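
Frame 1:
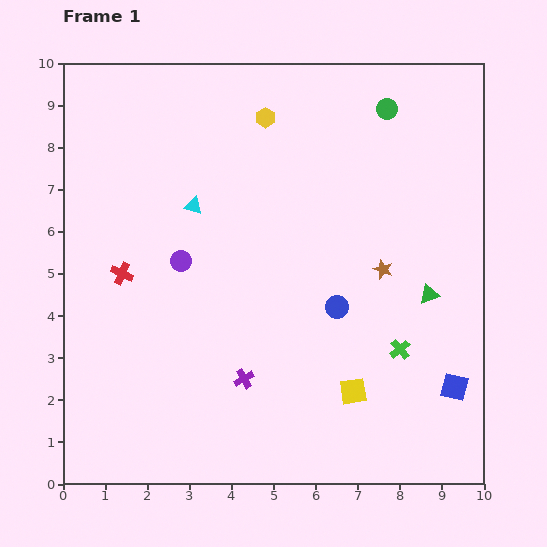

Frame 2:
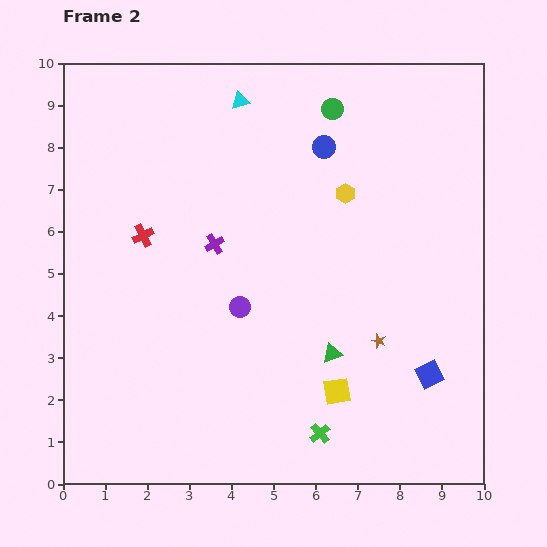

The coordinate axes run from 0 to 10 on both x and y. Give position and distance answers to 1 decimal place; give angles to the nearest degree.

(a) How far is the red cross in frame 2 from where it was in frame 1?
1.0

The red cross moved from (1.4, 5.0) to (1.9, 5.9), a distance of √(0.5² + 0.9²) ≈ 1.0.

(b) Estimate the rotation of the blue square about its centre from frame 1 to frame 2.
40° counter-clockwise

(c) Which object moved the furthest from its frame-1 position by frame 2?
the blue circle

(moved 3.8; next 3.3)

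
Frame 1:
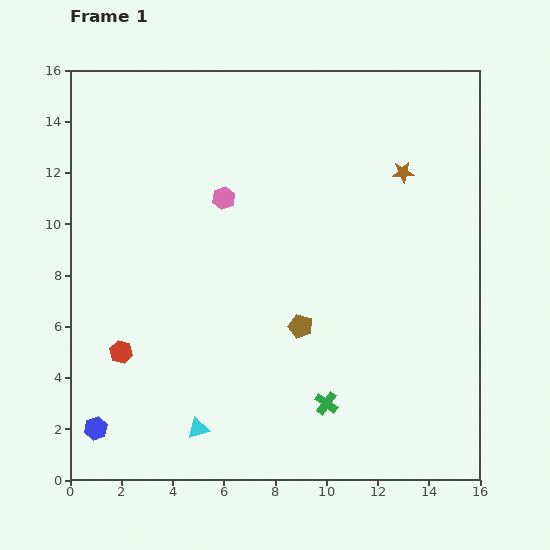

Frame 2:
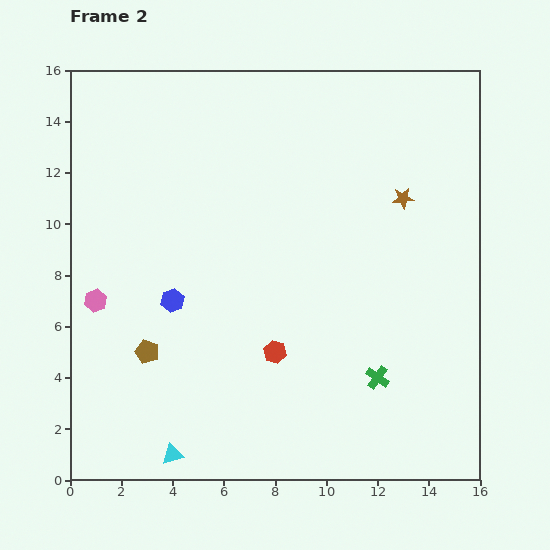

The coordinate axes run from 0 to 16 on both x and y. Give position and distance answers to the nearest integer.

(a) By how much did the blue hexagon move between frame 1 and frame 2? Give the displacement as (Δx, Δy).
(3, 5)

The blue hexagon was at (1, 2) in frame 1 and (4, 7) in frame 2.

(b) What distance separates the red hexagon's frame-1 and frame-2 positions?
6

The red hexagon moved from (2, 5) to (8, 5), a distance of √(6² + 0²) ≈ 6.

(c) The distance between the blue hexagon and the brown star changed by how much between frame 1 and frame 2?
-6

Distance in frame 1: 16. Distance in frame 2: 10.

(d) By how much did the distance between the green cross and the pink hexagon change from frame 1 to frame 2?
+2

Distance in frame 1: 9. Distance in frame 2: 11.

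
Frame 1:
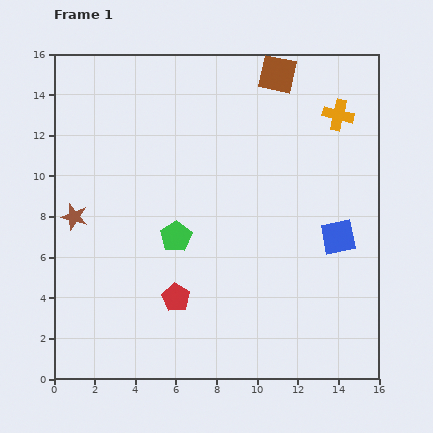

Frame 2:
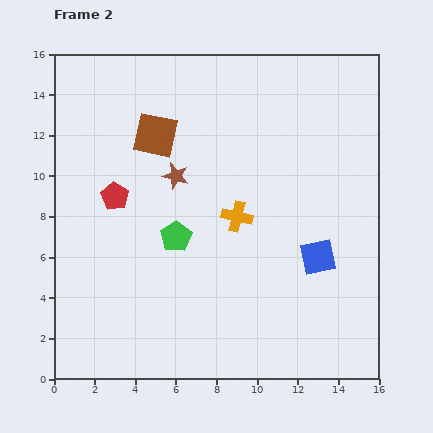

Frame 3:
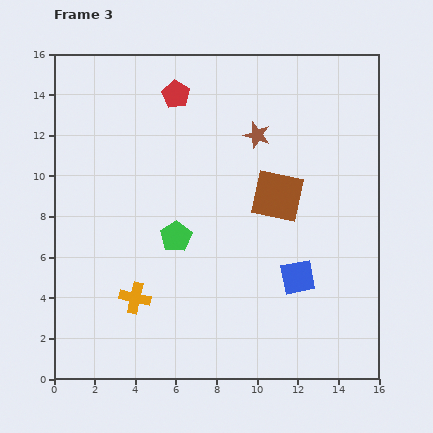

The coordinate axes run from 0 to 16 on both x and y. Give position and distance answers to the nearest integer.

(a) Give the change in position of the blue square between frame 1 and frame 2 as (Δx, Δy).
(-1, -1)

The blue square was at (14, 7) in frame 1 and (13, 6) in frame 2.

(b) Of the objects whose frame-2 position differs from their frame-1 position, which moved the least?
the blue square

(moved 1)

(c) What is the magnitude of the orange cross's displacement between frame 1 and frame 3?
13

The orange cross moved from (14, 13) to (4, 4), a distance of √(10² + 9²) ≈ 13.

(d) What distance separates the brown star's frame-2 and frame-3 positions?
4

The brown star moved from (6, 10) to (10, 12), a distance of √(4² + 2²) ≈ 4.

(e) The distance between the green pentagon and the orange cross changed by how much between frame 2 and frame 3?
+1

Distance in frame 2: 3. Distance in frame 3: 4.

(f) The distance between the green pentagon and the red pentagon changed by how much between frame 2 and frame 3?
+3

Distance in frame 2: 4. Distance in frame 3: 7.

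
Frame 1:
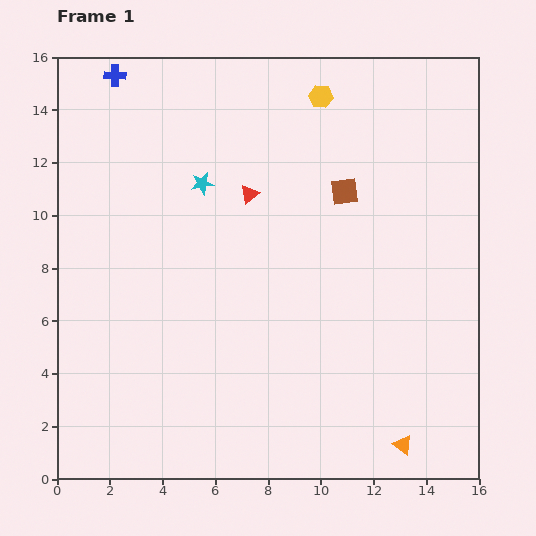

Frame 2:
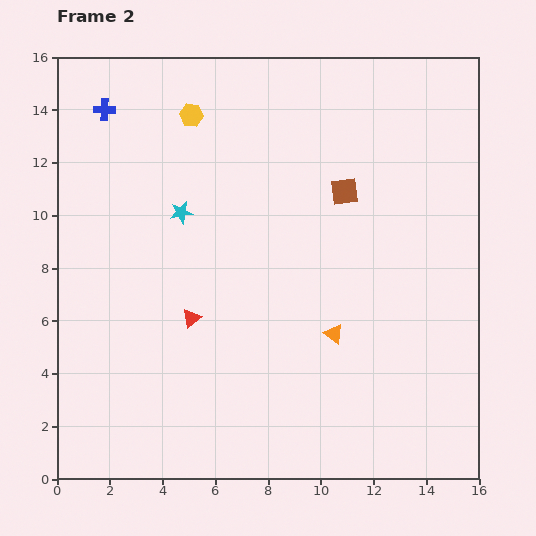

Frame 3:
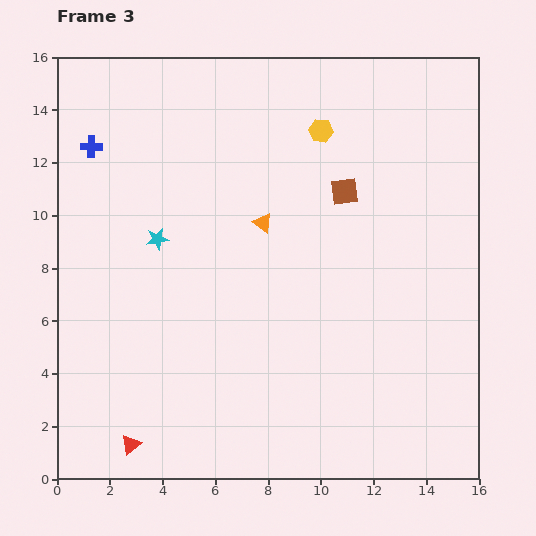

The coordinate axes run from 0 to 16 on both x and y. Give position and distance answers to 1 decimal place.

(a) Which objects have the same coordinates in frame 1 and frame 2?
the brown square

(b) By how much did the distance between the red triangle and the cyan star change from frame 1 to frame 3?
+6.1

Distance in frame 1: 1.8. Distance in frame 3: 7.9.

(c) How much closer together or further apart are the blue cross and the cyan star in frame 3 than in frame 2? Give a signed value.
-0.6

Distance in frame 2: 4.9. Distance in frame 3: 4.3.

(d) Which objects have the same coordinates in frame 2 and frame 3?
the brown square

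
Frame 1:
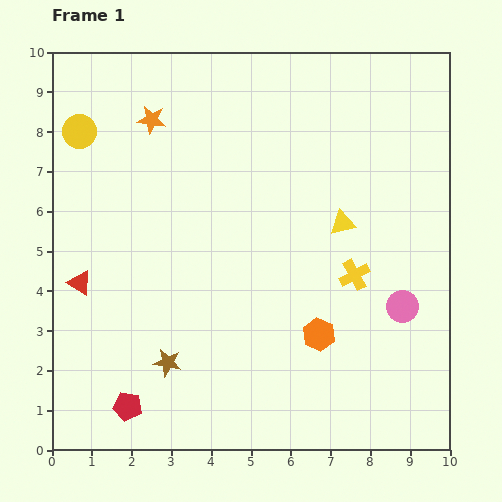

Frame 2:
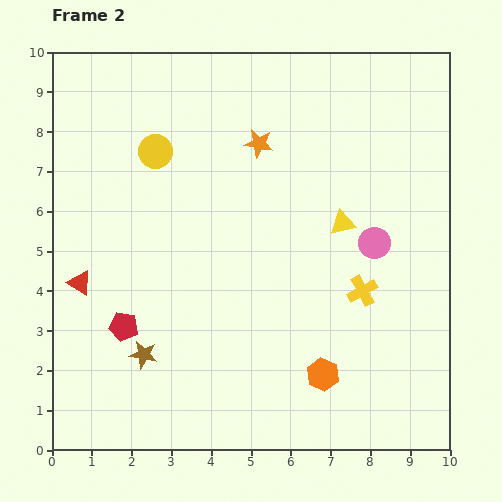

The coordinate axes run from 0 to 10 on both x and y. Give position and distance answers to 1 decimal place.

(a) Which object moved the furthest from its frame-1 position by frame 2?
the orange star

(moved 2.8; next 2.0)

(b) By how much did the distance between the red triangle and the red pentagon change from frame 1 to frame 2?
-1.7

Distance in frame 1: 3.3. Distance in frame 2: 1.6.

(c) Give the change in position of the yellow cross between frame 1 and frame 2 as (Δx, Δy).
(0.2, -0.4)

The yellow cross was at (7.6, 4.4) in frame 1 and (7.8, 4.0) in frame 2.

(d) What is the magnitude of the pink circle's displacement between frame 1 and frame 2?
1.7

The pink circle moved from (8.8, 3.6) to (8.1, 5.2), a distance of √(0.7² + 1.6²) ≈ 1.7.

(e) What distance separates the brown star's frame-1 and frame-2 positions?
0.6

The brown star moved from (2.9, 2.2) to (2.3, 2.4), a distance of √(0.6² + 0.2²) ≈ 0.6.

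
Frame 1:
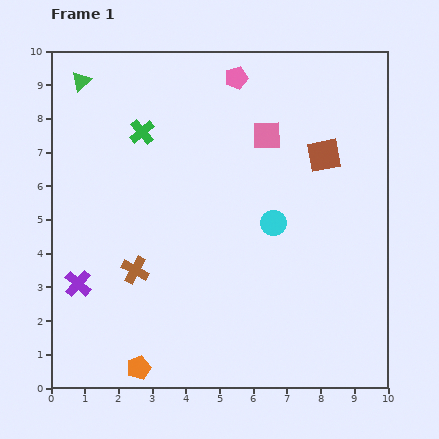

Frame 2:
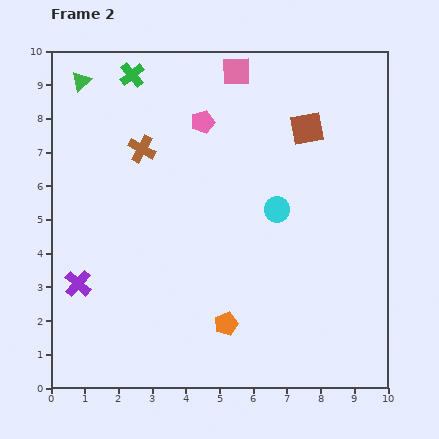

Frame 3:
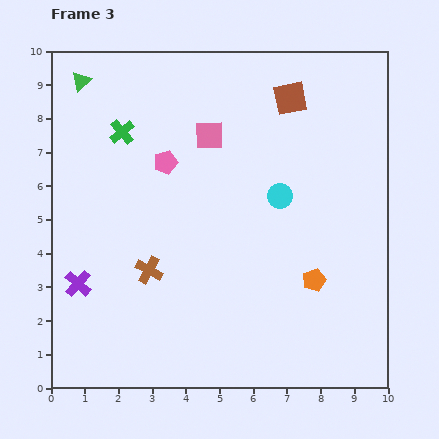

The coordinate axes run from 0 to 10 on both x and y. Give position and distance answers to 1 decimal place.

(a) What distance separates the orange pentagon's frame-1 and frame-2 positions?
2.9

The orange pentagon moved from (2.6, 0.6) to (5.2, 1.9), a distance of √(2.6² + 1.3²) ≈ 2.9.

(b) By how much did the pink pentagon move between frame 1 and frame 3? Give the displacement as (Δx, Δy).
(-2.1, -2.5)

The pink pentagon was at (5.5, 9.2) in frame 1 and (3.4, 6.7) in frame 3.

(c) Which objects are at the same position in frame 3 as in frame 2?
the green triangle, the purple cross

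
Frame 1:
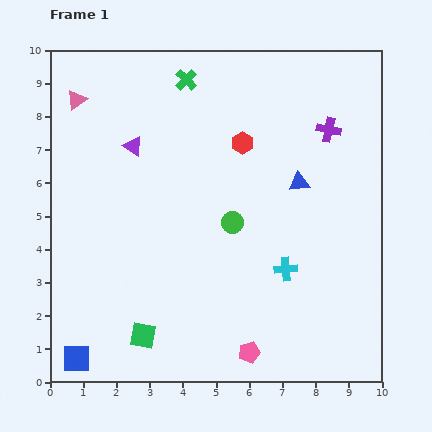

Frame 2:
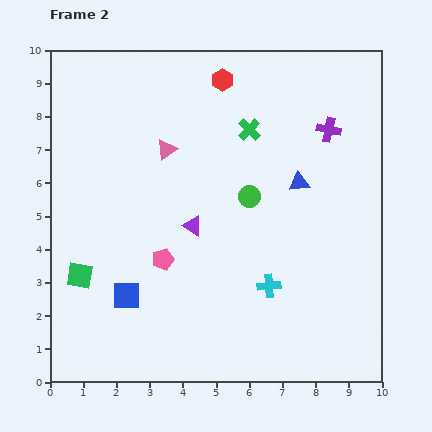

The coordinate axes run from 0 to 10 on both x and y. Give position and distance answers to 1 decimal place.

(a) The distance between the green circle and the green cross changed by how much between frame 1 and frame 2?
-2.5

Distance in frame 1: 4.5. Distance in frame 2: 2.0.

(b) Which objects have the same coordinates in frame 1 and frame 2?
the blue triangle, the purple cross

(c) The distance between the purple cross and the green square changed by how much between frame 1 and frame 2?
+0.3

Distance in frame 1: 8.4. Distance in frame 2: 8.7.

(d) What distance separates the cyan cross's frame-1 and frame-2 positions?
0.7

The cyan cross moved from (7.1, 3.4) to (6.6, 2.9), a distance of √(0.5² + 0.5²) ≈ 0.7.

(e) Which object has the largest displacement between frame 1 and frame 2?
the pink pentagon

(moved 3.8; next 3.1)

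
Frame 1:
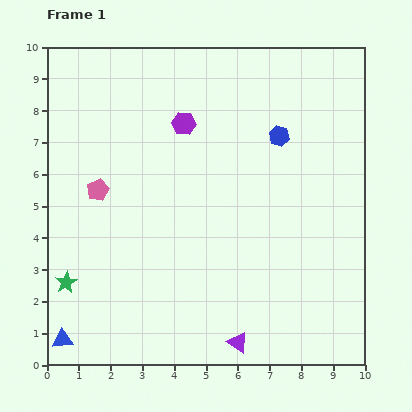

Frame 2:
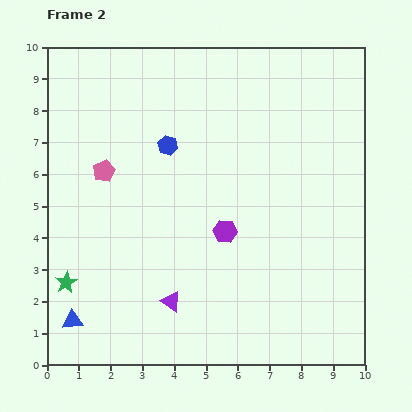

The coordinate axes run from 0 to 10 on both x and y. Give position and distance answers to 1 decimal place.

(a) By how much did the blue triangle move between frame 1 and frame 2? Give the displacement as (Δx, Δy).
(0.3, 0.6)

The blue triangle was at (0.5, 0.8) in frame 1 and (0.8, 1.4) in frame 2.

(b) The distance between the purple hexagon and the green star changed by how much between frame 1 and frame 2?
-1.0

Distance in frame 1: 6.2. Distance in frame 2: 5.2.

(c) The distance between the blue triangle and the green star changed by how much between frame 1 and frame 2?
-0.6

Distance in frame 1: 1.8. Distance in frame 2: 1.2.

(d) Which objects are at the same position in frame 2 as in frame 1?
the green star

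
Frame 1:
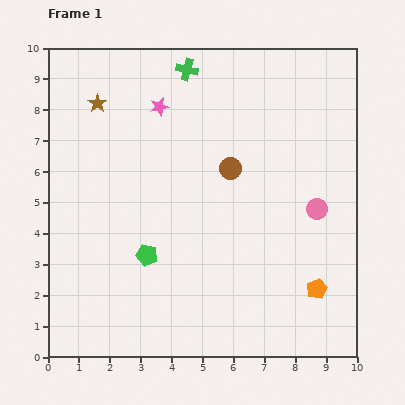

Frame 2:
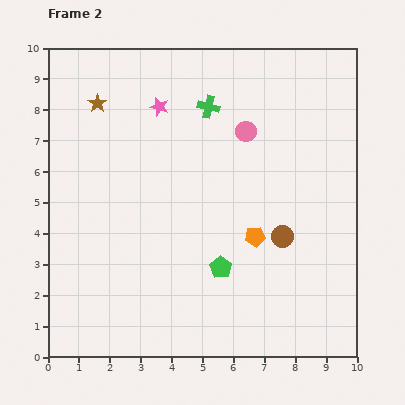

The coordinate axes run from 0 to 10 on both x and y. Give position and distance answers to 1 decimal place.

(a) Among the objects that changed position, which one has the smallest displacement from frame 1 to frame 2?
the green cross

(moved 1.4)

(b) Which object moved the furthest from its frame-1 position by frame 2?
the pink circle

(moved 3.4; next 2.8)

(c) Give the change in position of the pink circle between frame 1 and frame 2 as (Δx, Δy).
(-2.3, 2.5)

The pink circle was at (8.7, 4.8) in frame 1 and (6.4, 7.3) in frame 2.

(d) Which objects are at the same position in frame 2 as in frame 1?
the pink star, the brown star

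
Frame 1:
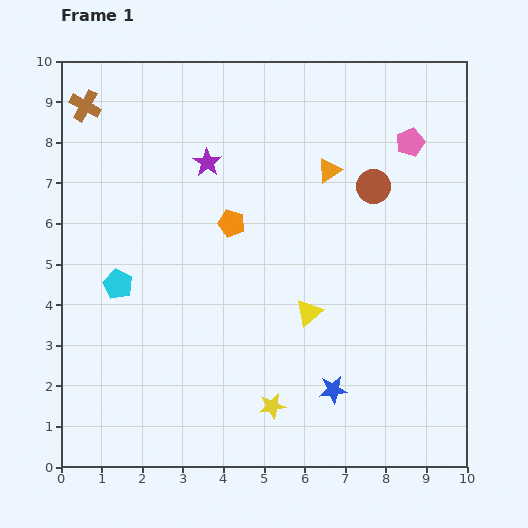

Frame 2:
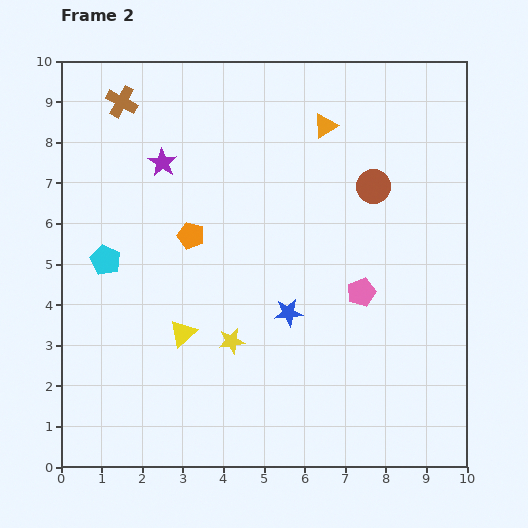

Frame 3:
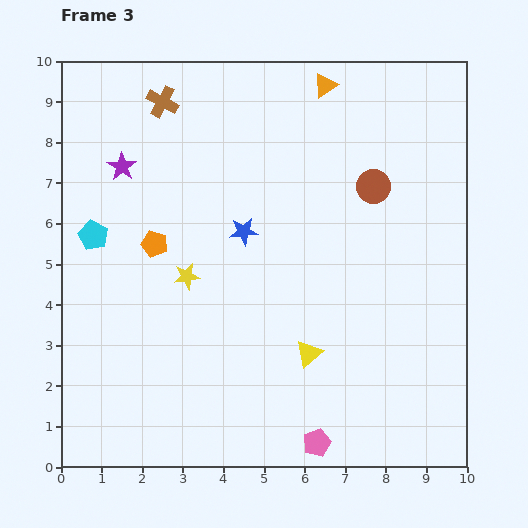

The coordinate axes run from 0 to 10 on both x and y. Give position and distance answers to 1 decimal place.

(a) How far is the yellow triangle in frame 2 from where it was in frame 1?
3.1

The yellow triangle moved from (6.1, 3.8) to (3.0, 3.3), a distance of √(3.1² + 0.5²) ≈ 3.1.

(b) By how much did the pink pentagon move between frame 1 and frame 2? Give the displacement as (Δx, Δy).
(-1.2, -3.7)

The pink pentagon was at (8.6, 8.0) in frame 1 and (7.4, 4.3) in frame 2.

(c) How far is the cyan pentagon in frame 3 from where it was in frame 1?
1.3

The cyan pentagon moved from (1.4, 4.5) to (0.8, 5.7), a distance of √(0.6² + 1.2²) ≈ 1.3.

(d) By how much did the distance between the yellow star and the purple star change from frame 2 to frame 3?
-1.6

Distance in frame 2: 4.7. Distance in frame 3: 3.1.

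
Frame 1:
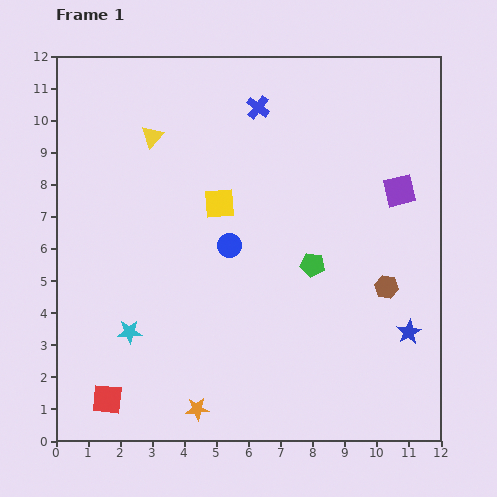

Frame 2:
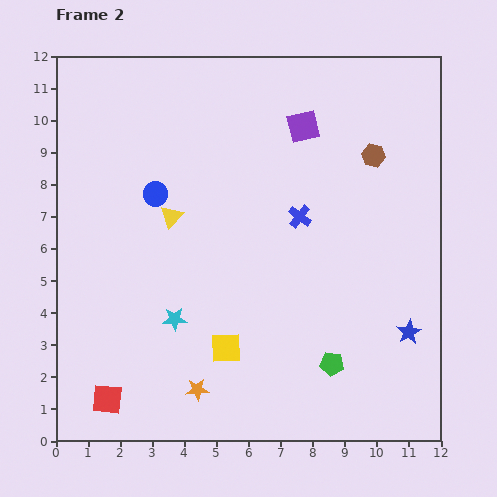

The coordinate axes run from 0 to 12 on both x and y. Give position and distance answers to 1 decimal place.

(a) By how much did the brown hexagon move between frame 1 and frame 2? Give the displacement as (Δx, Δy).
(-0.4, 4.1)

The brown hexagon was at (10.3, 4.8) in frame 1 and (9.9, 8.9) in frame 2.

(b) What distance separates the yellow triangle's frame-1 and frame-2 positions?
2.6

The yellow triangle moved from (3.0, 9.5) to (3.6, 7.0), a distance of √(0.6² + 2.5²) ≈ 2.6.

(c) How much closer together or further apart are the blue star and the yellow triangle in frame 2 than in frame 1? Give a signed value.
-1.9

Distance in frame 1: 10.1. Distance in frame 2: 8.2.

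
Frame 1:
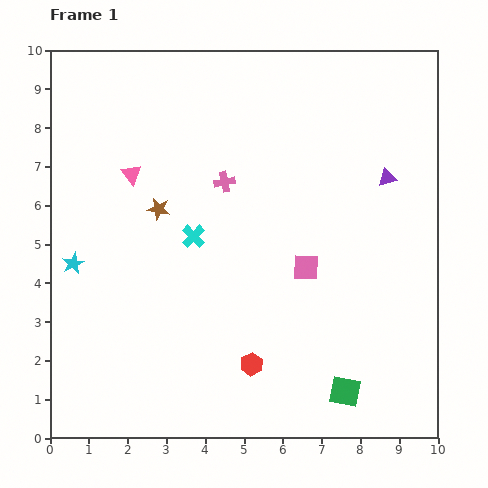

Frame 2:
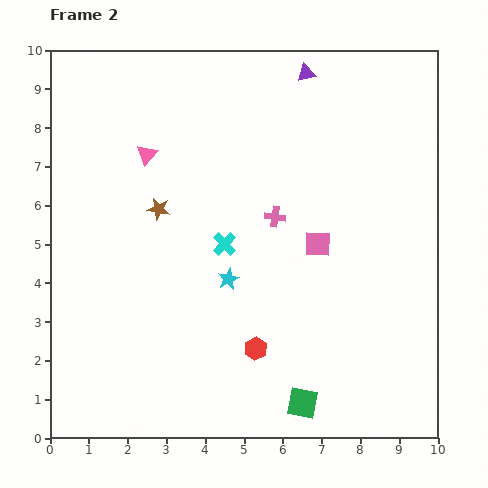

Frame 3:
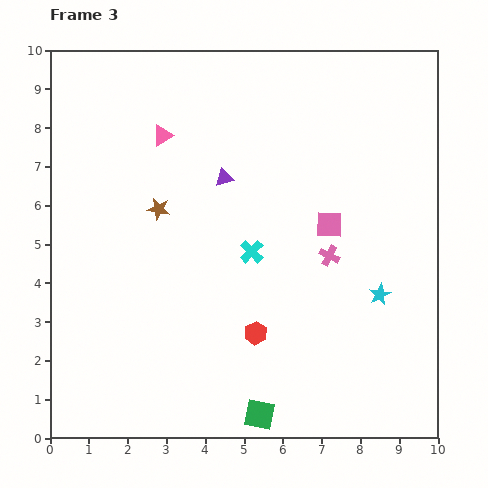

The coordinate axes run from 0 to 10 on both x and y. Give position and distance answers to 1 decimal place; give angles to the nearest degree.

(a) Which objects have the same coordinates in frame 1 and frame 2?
the brown star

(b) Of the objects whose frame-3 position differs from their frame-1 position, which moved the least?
the red hexagon

(moved 0.8)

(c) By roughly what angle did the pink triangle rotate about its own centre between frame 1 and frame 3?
39° clockwise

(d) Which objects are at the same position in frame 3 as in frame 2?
the brown star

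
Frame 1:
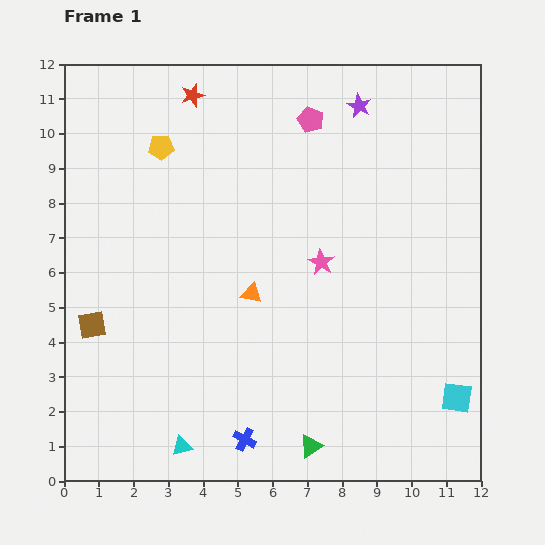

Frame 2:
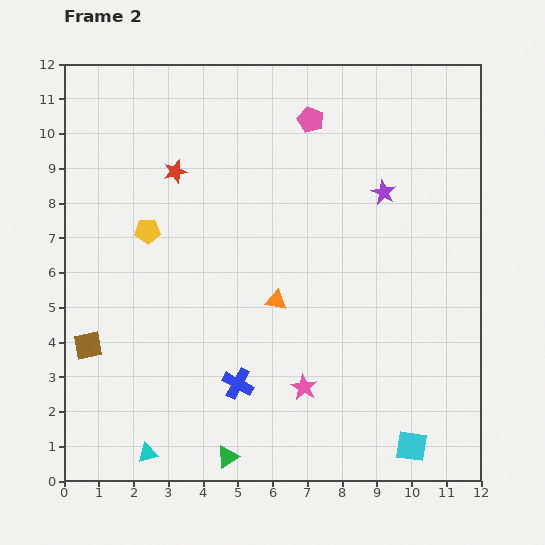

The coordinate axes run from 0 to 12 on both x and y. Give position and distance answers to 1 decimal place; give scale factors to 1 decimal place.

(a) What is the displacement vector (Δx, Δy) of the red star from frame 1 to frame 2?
(-0.5, -2.2)

The red star was at (3.7, 11.1) in frame 1 and (3.2, 8.9) in frame 2.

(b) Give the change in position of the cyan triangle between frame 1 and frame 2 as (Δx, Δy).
(-1.0, -0.2)

The cyan triangle was at (3.4, 1.0) in frame 1 and (2.4, 0.8) in frame 2.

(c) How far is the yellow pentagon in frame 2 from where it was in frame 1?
2.4

The yellow pentagon moved from (2.8, 9.6) to (2.4, 7.2), a distance of √(0.4² + 2.4²) ≈ 2.4.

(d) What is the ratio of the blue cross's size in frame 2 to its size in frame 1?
1.3×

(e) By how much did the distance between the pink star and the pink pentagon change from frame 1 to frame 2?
+3.6

Distance in frame 1: 4.1. Distance in frame 2: 7.7.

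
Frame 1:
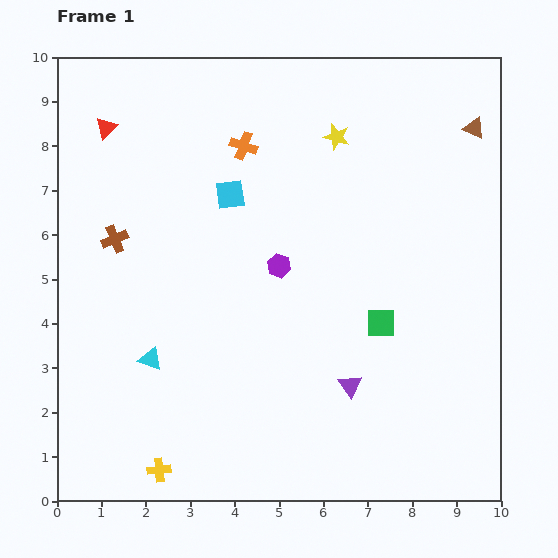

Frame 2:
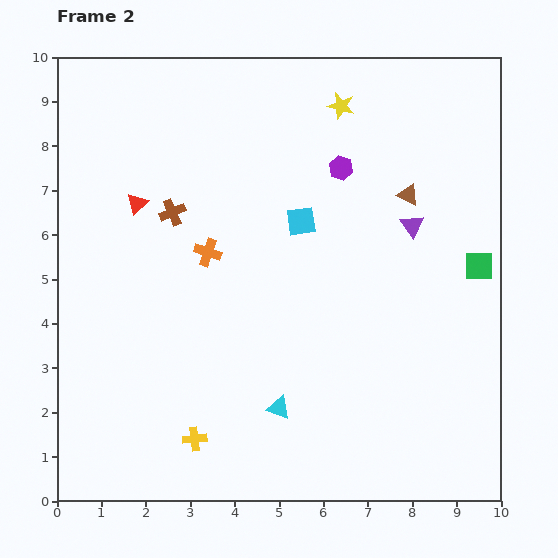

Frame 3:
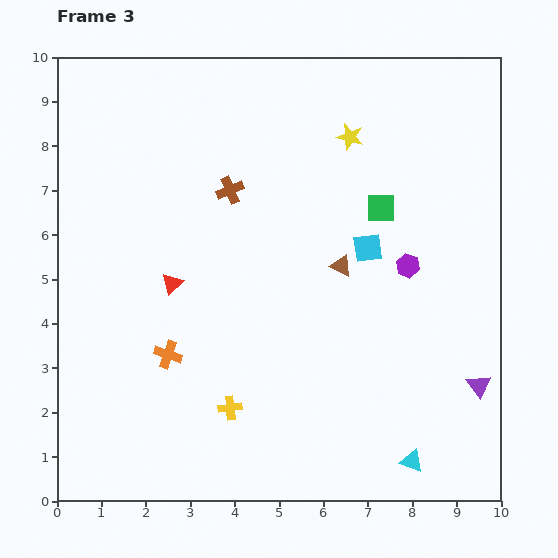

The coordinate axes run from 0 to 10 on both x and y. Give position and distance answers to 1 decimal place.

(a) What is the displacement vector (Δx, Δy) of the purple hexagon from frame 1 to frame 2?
(1.4, 2.2)

The purple hexagon was at (5.0, 5.3) in frame 1 and (6.4, 7.5) in frame 2.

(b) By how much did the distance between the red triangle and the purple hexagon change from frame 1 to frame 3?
+0.3

Distance in frame 1: 5.0. Distance in frame 3: 5.3.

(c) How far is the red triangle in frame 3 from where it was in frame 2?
2.0

The red triangle moved from (1.8, 6.7) to (2.6, 4.9), a distance of √(0.8² + 1.8²) ≈ 2.0.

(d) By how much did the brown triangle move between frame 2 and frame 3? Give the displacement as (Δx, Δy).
(-1.5, -1.6)

The brown triangle was at (7.9, 6.9) in frame 2 and (6.4, 5.3) in frame 3.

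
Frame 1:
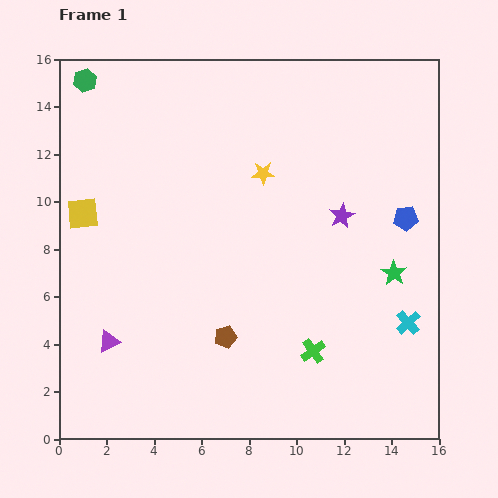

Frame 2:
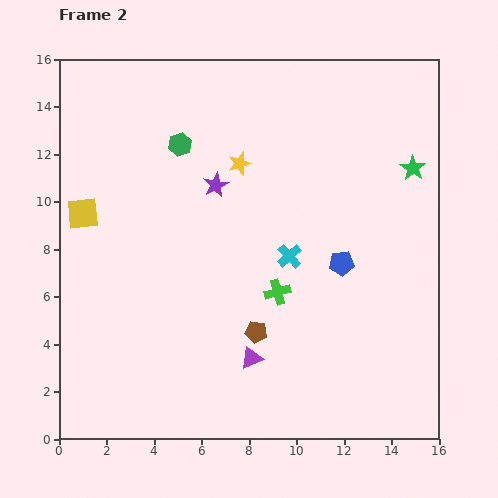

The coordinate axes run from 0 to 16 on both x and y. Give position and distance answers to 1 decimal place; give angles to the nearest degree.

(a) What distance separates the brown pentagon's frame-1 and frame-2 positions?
1.3

The brown pentagon moved from (7.0, 4.3) to (8.3, 4.5), a distance of √(1.3² + 0.2²) ≈ 1.3.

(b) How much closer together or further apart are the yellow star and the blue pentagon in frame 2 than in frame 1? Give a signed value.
-0.3

Distance in frame 1: 6.3. Distance in frame 2: 6.0.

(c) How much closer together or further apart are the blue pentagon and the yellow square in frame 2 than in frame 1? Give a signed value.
-2.5

Distance in frame 1: 13.6. Distance in frame 2: 11.1.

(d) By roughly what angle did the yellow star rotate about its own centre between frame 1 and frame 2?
15° counter-clockwise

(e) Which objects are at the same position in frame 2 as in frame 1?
the yellow square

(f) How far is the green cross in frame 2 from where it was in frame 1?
2.9

The green cross moved from (10.7, 3.7) to (9.2, 6.2), a distance of √(1.5² + 2.5²) ≈ 2.9.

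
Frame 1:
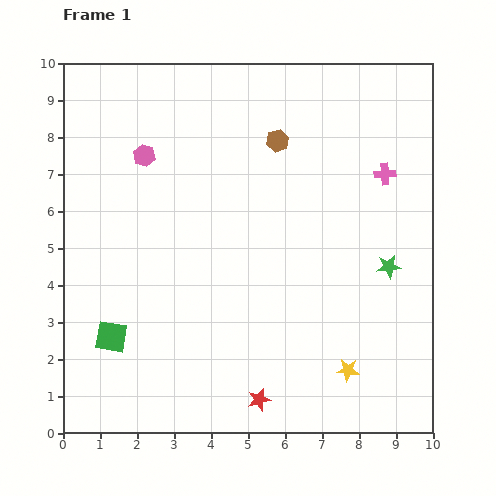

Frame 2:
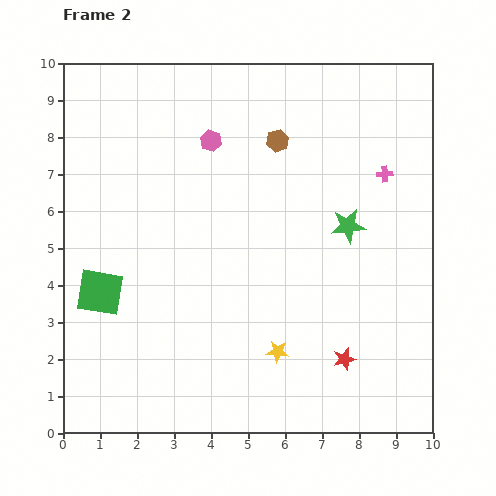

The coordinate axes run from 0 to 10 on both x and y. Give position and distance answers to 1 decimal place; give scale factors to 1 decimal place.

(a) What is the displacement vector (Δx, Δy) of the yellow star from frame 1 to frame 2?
(-1.9, 0.5)

The yellow star was at (7.7, 1.7) in frame 1 and (5.8, 2.2) in frame 2.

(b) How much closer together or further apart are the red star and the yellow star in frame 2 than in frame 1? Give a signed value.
-0.7

Distance in frame 1: 2.5. Distance in frame 2: 1.8.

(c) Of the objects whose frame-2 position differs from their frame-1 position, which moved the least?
the green square

(moved 1.2)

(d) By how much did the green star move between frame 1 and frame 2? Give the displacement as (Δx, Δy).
(-1.1, 1.1)

The green star was at (8.8, 4.5) in frame 1 and (7.7, 5.6) in frame 2.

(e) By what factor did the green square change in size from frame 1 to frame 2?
1.5×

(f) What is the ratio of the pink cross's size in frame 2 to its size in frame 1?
0.7×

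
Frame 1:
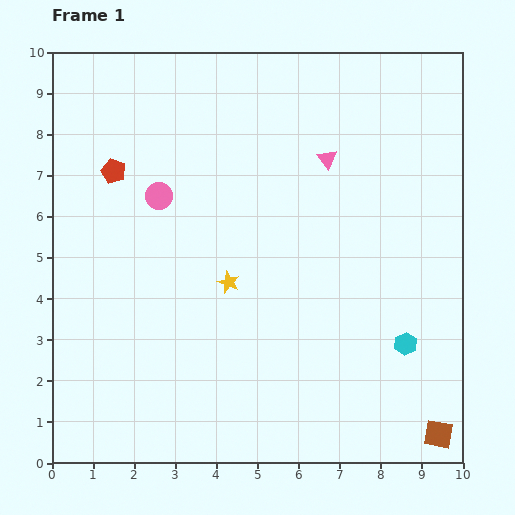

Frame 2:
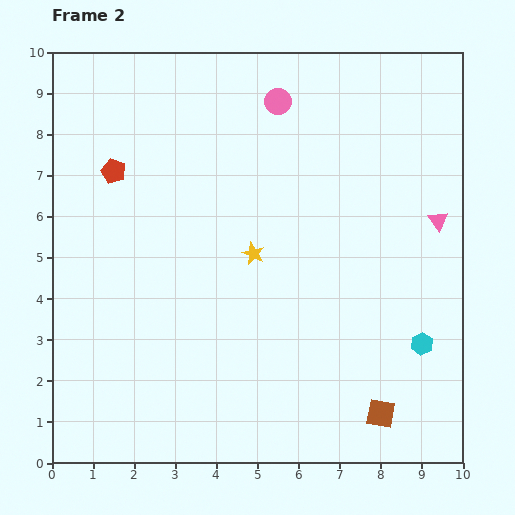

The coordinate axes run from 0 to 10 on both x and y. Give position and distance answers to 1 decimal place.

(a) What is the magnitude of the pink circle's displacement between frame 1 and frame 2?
3.7

The pink circle moved from (2.6, 6.5) to (5.5, 8.8), a distance of √(2.9² + 2.3²) ≈ 3.7.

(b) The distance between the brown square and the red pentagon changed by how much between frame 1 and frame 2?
-1.4

Distance in frame 1: 10.2. Distance in frame 2: 8.8.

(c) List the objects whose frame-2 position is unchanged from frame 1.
the red pentagon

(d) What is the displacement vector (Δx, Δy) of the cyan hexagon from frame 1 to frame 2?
(0.4, 0.0)

The cyan hexagon was at (8.6, 2.9) in frame 1 and (9.0, 2.9) in frame 2.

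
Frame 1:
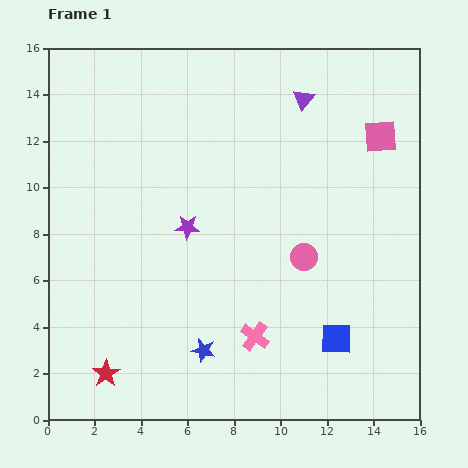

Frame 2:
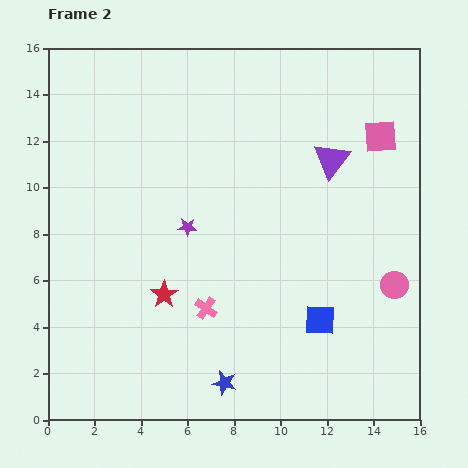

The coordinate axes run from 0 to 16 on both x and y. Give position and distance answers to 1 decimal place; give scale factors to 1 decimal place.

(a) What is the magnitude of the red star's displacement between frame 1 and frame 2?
4.2

The red star moved from (2.5, 2.0) to (5.0, 5.4), a distance of √(2.5² + 3.4²) ≈ 4.2.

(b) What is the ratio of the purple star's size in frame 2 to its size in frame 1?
0.8×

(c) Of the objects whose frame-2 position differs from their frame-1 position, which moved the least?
the blue square

(moved 1.1)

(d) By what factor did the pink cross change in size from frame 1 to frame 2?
0.8×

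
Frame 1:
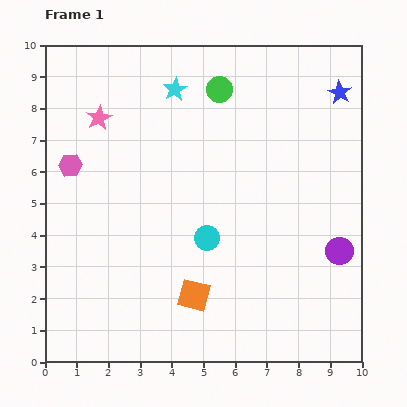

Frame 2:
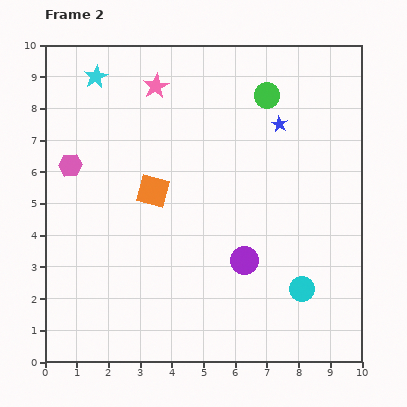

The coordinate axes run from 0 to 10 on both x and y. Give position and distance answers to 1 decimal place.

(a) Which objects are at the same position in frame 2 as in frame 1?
the pink hexagon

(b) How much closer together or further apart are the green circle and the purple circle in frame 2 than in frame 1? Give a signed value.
-1.2

Distance in frame 1: 6.4. Distance in frame 2: 5.2.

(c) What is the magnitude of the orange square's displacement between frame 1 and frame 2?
3.5

The orange square moved from (4.7, 2.1) to (3.4, 5.4), a distance of √(1.3² + 3.3²) ≈ 3.5.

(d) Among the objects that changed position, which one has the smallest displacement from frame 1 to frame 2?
the green circle

(moved 1.5)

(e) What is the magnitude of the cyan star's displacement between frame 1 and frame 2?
2.5

The cyan star moved from (4.1, 8.6) to (1.6, 9.0), a distance of √(2.5² + 0.4²) ≈ 2.5.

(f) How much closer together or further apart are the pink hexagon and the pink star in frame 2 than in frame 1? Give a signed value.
+2.0

Distance in frame 1: 1.7. Distance in frame 2: 3.7.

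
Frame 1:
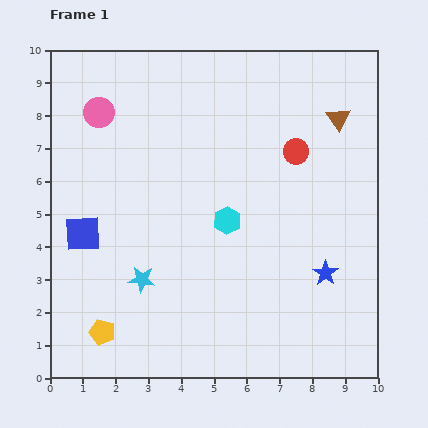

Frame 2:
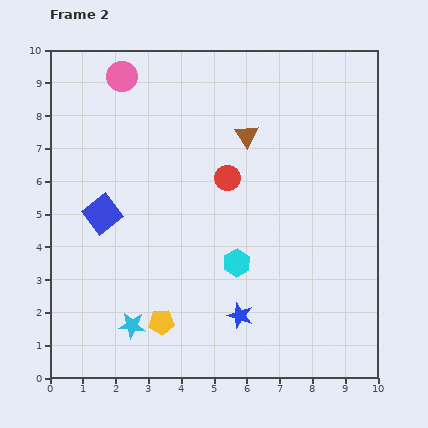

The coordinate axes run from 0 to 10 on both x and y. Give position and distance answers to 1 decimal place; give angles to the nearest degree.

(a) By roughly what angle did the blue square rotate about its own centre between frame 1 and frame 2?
35° counter-clockwise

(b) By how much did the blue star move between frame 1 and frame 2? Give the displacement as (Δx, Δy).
(-2.6, -1.3)

The blue star was at (8.4, 3.2) in frame 1 and (5.8, 1.9) in frame 2.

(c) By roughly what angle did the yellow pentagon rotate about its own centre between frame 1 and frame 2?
19° counter-clockwise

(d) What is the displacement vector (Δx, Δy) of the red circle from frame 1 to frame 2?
(-2.1, -0.8)

The red circle was at (7.5, 6.9) in frame 1 and (5.4, 6.1) in frame 2.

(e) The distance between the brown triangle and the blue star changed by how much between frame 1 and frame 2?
+0.8

Distance in frame 1: 4.7. Distance in frame 2: 5.5.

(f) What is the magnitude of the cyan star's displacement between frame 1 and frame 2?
1.4

The cyan star moved from (2.8, 3.0) to (2.5, 1.6), a distance of √(0.3² + 1.4²) ≈ 1.4.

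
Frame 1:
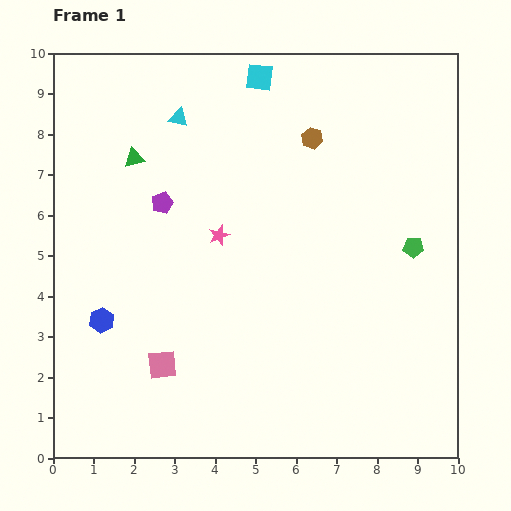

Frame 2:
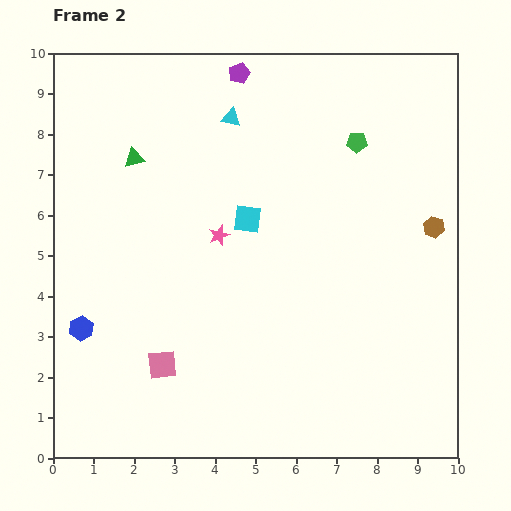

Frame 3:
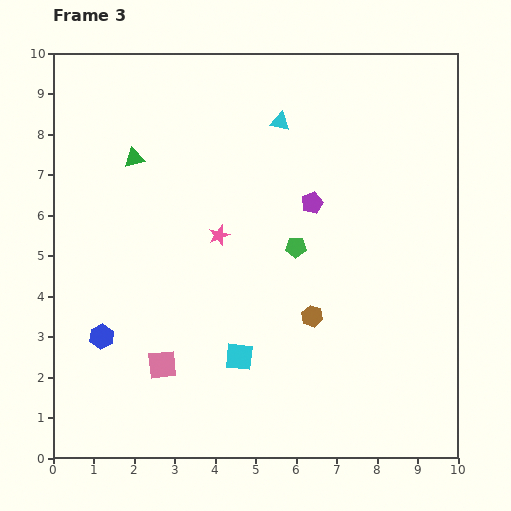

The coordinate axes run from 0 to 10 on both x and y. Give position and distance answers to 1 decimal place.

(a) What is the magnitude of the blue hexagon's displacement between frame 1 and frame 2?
0.5

The blue hexagon moved from (1.2, 3.4) to (0.7, 3.2), a distance of √(0.5² + 0.2²) ≈ 0.5.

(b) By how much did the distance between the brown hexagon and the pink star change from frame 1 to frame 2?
+2.0

Distance in frame 1: 3.3. Distance in frame 2: 5.3.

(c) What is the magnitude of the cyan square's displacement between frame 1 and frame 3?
6.9

The cyan square moved from (5.1, 9.4) to (4.6, 2.5), a distance of √(0.5² + 6.9²) ≈ 6.9.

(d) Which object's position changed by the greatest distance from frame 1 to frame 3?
the cyan square

(moved 6.9; next 4.4)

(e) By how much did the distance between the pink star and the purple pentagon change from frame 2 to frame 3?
-1.6

Distance in frame 2: 4.0. Distance in frame 3: 2.4.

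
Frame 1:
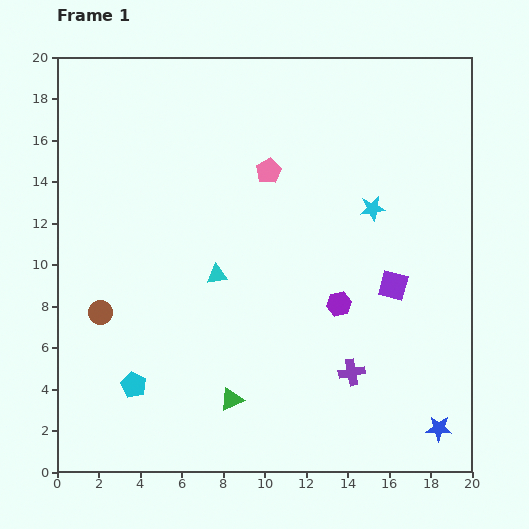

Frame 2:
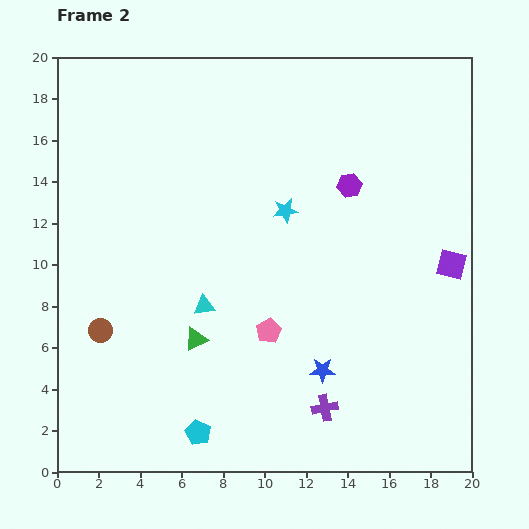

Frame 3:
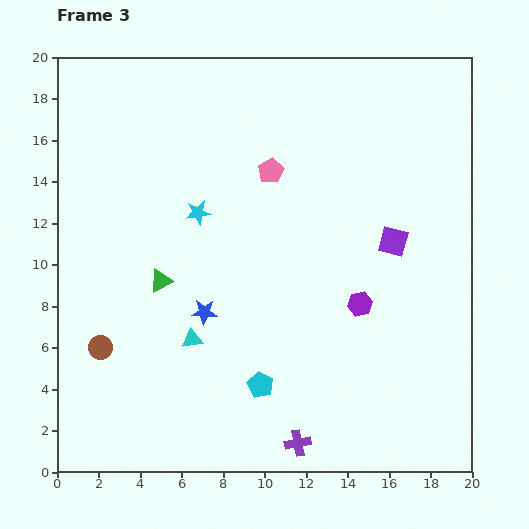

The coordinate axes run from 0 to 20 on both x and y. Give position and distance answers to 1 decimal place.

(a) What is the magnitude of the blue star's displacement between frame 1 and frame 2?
6.3

The blue star moved from (18.4, 2.1) to (12.8, 4.9), a distance of √(5.6² + 2.8²) ≈ 6.3.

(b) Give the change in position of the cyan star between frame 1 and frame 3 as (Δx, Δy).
(-8.4, -0.2)

The cyan star was at (15.2, 12.7) in frame 1 and (6.8, 12.5) in frame 3.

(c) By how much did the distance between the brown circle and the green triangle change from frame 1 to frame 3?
-3.3

Distance in frame 1: 7.6. Distance in frame 3: 4.3.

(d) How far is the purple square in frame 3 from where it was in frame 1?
2.1

The purple square moved from (16.2, 9.0) to (16.2, 11.1), a distance of √(0.0² + 2.1²) ≈ 2.1.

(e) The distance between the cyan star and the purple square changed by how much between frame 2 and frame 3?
+1.1

Distance in frame 2: 8.4. Distance in frame 3: 9.5.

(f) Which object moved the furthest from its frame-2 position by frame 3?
the pink pentagon

(moved 7.7; next 6.4)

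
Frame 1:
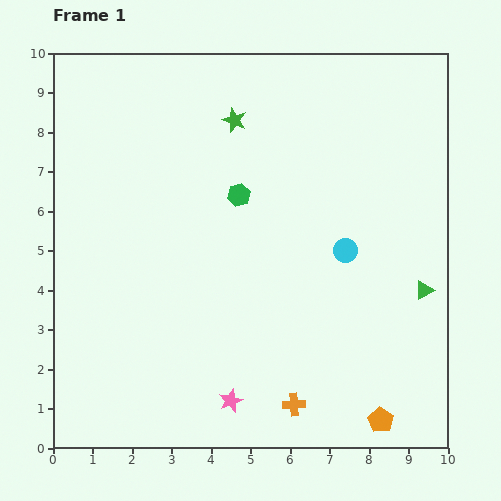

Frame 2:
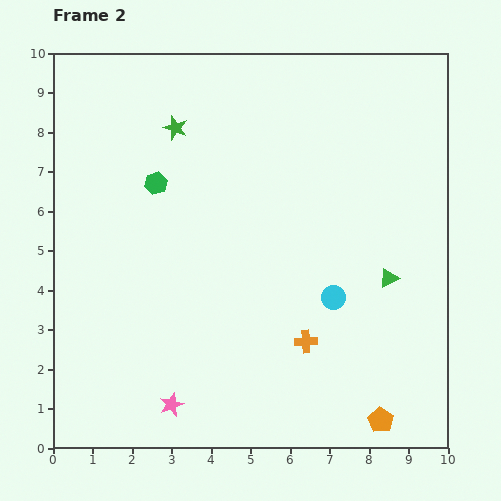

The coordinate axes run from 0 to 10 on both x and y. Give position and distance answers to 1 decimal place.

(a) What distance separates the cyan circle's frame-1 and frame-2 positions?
1.2

The cyan circle moved from (7.4, 5.0) to (7.1, 3.8), a distance of √(0.3² + 1.2²) ≈ 1.2.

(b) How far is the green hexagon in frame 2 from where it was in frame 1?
2.1

The green hexagon moved from (4.7, 6.4) to (2.6, 6.7), a distance of √(2.1² + 0.3²) ≈ 2.1.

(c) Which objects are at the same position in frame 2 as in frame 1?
the orange pentagon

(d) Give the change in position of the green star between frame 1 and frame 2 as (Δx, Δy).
(-1.5, -0.2)

The green star was at (4.6, 8.3) in frame 1 and (3.1, 8.1) in frame 2.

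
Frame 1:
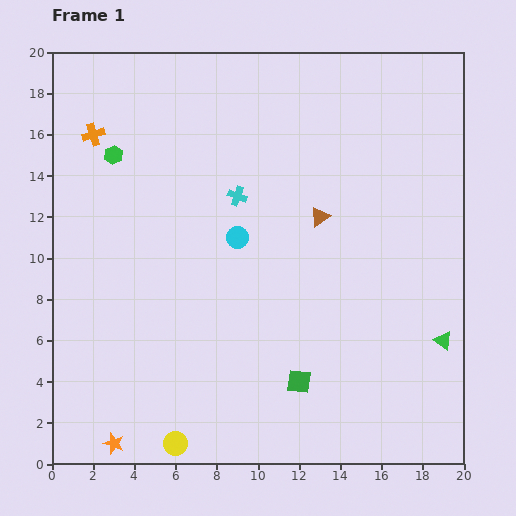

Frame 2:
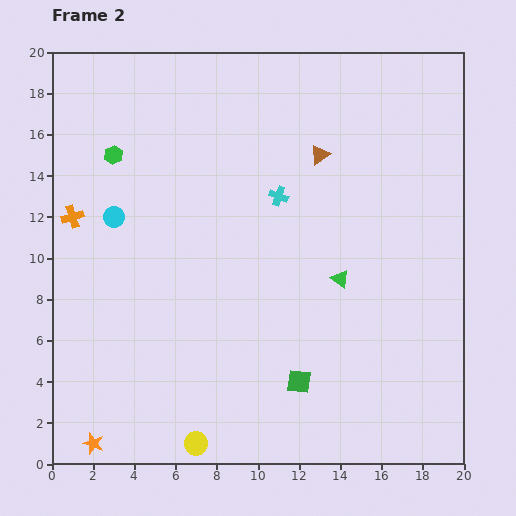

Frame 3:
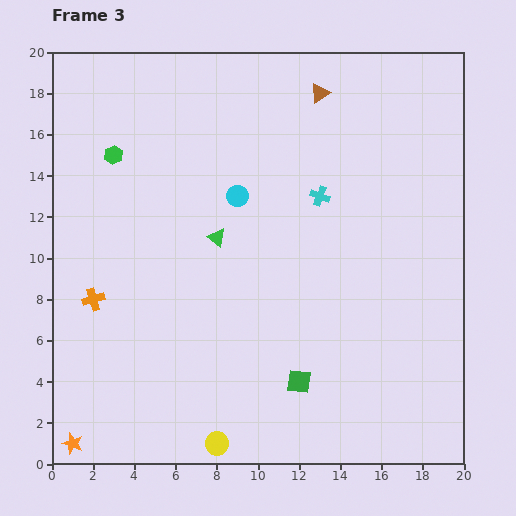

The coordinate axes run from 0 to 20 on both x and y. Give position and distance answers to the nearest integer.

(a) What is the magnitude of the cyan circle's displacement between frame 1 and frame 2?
6

The cyan circle moved from (9, 11) to (3, 12), a distance of √(6² + 1²) ≈ 6.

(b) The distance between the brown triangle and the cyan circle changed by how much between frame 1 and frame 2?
+6

Distance in frame 1: 4. Distance in frame 2: 10.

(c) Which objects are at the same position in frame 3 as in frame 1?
the green square, the green hexagon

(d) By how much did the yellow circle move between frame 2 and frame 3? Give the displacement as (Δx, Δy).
(1, 0)

The yellow circle was at (7, 1) in frame 2 and (8, 1) in frame 3.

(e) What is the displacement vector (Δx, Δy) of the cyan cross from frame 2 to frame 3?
(2, 0)

The cyan cross was at (11, 13) in frame 2 and (13, 13) in frame 3.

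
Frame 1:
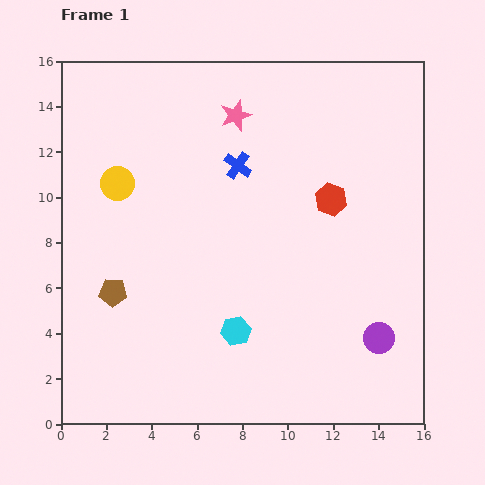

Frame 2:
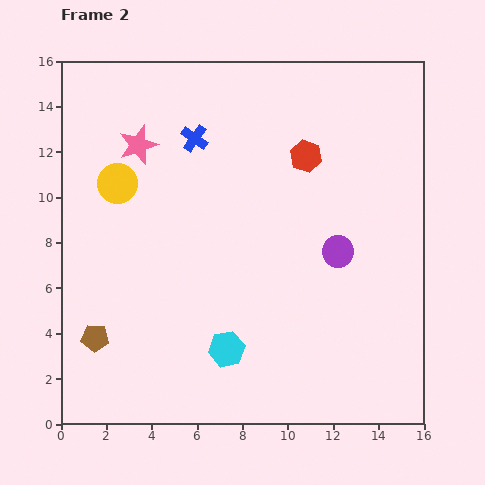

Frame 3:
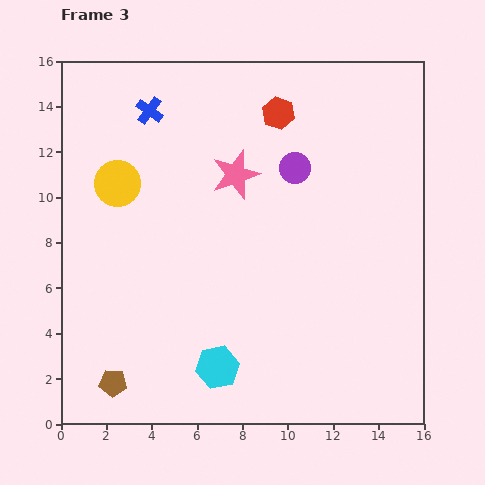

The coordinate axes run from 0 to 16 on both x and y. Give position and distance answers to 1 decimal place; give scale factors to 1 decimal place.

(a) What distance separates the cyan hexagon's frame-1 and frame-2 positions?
0.9

The cyan hexagon moved from (7.7, 4.1) to (7.3, 3.3), a distance of √(0.4² + 0.8²) ≈ 0.9.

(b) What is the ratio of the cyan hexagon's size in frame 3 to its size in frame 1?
1.4×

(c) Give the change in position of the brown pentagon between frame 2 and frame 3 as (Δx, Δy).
(0.8, -2.0)

The brown pentagon was at (1.5, 3.8) in frame 2 and (2.3, 1.8) in frame 3.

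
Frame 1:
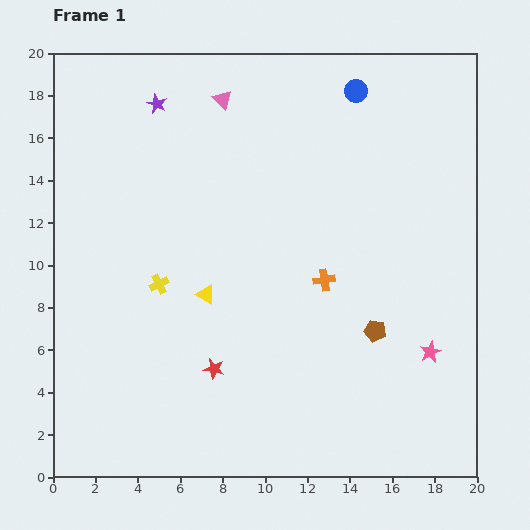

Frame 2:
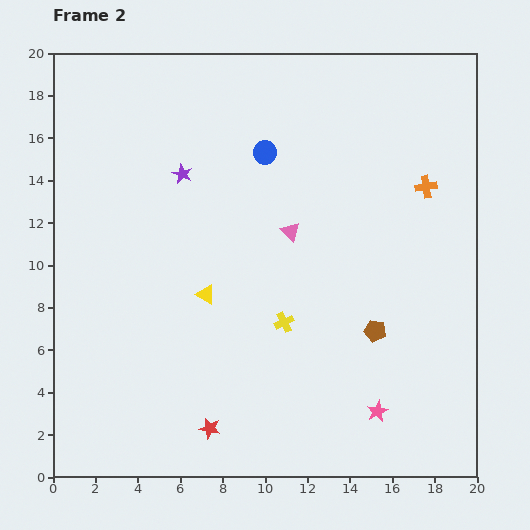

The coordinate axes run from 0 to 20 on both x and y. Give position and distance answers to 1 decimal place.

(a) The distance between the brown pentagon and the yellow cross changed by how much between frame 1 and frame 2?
-6.1

Distance in frame 1: 10.4. Distance in frame 2: 4.3.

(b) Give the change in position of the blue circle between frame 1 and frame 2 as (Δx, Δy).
(-4.3, -2.9)

The blue circle was at (14.3, 18.2) in frame 1 and (10.0, 15.3) in frame 2.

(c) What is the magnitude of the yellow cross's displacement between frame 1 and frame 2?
6.2

The yellow cross moved from (5.0, 9.1) to (10.9, 7.3), a distance of √(5.9² + 1.8²) ≈ 6.2.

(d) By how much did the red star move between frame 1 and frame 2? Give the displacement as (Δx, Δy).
(-0.2, -2.8)

The red star was at (7.6, 5.1) in frame 1 and (7.4, 2.3) in frame 2.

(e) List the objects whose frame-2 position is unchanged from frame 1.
the brown pentagon, the yellow triangle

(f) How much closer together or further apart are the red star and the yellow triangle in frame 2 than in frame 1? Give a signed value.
+2.8

Distance in frame 1: 3.5. Distance in frame 2: 6.3.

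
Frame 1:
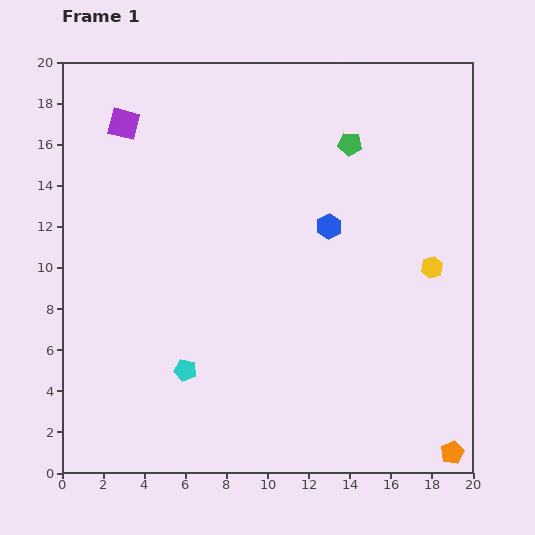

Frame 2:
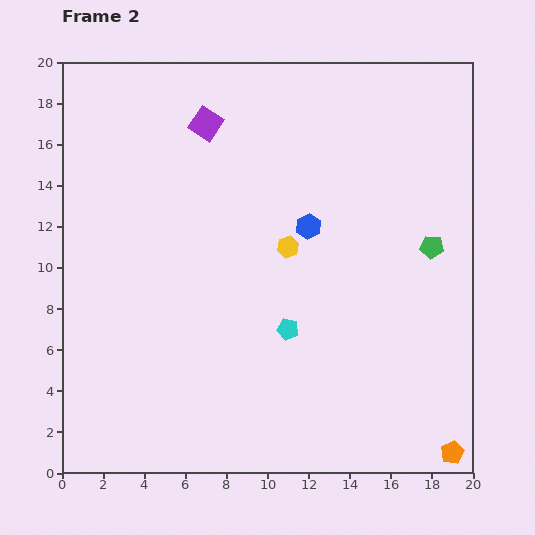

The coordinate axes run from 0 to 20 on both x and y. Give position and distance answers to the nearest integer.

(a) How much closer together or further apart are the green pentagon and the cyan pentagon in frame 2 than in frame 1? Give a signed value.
-6

Distance in frame 1: 14. Distance in frame 2: 8.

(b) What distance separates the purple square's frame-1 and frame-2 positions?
4

The purple square moved from (3, 17) to (7, 17), a distance of √(4² + 0²) ≈ 4.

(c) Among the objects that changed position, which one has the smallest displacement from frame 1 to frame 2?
the blue hexagon

(moved 1)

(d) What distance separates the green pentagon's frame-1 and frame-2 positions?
6

The green pentagon moved from (14, 16) to (18, 11), a distance of √(4² + 5²) ≈ 6.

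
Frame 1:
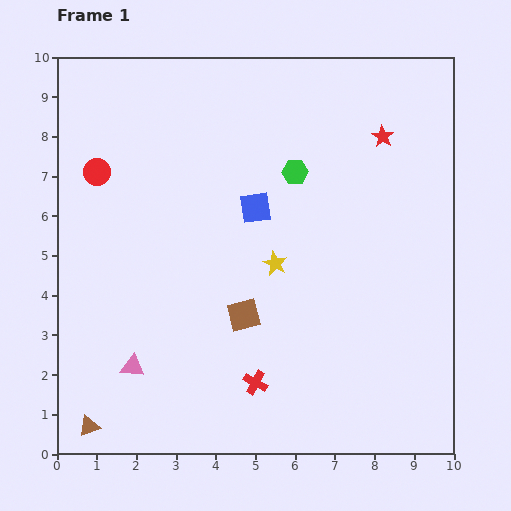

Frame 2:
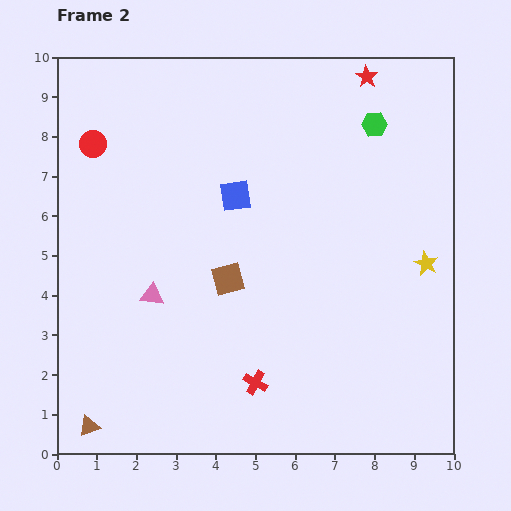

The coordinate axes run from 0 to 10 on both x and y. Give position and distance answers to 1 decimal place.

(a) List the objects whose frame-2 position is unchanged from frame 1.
the red cross, the brown triangle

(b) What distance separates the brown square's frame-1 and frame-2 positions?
1.0

The brown square moved from (4.7, 3.5) to (4.3, 4.4), a distance of √(0.4² + 0.9²) ≈ 1.0.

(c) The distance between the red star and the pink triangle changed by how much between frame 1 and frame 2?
-0.9

Distance in frame 1: 8.6. Distance in frame 2: 7.7.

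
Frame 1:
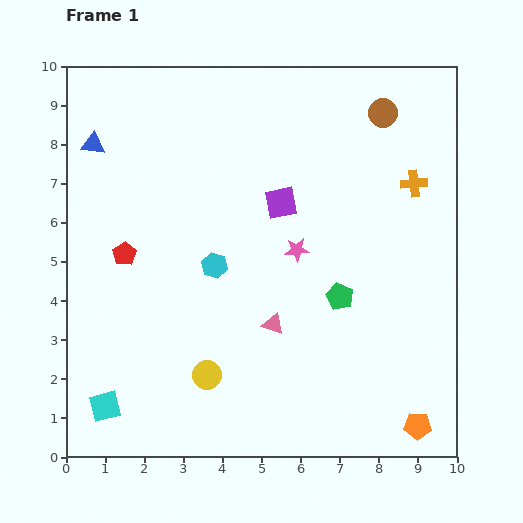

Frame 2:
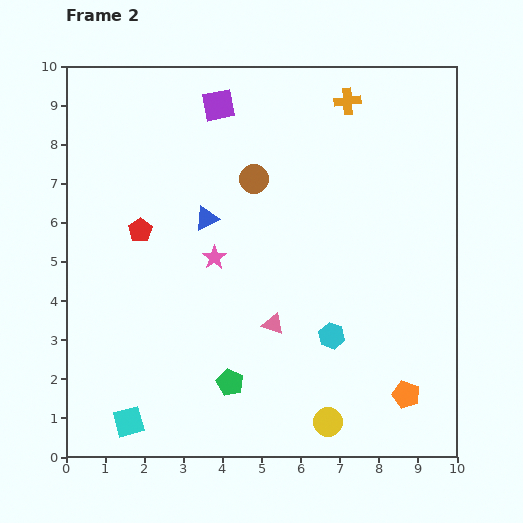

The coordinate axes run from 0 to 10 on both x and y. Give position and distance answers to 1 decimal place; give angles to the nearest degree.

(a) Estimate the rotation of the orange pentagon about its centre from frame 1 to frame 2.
18° clockwise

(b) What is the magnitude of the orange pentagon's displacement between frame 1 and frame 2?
0.9

The orange pentagon moved from (9.0, 0.8) to (8.7, 1.6), a distance of √(0.3² + 0.8²) ≈ 0.9.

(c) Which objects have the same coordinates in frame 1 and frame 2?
the pink triangle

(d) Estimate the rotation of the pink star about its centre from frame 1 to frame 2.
30° counter-clockwise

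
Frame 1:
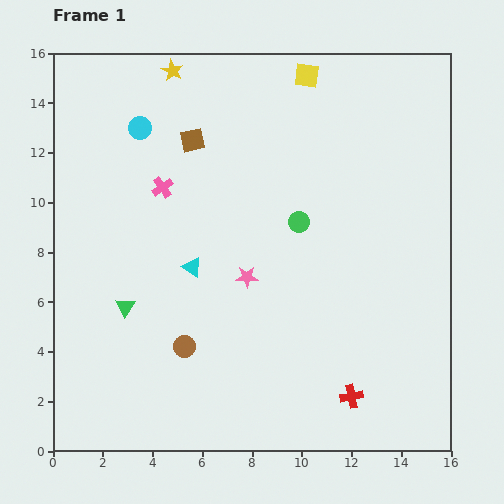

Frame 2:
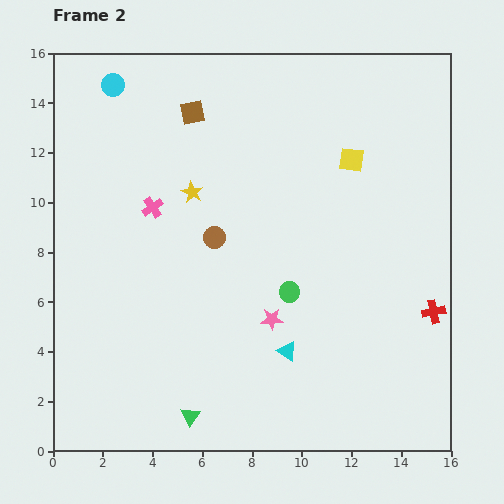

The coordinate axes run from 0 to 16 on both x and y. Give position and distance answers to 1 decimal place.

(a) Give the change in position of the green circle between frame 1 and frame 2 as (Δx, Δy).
(-0.4, -2.8)

The green circle was at (9.9, 9.2) in frame 1 and (9.5, 6.4) in frame 2.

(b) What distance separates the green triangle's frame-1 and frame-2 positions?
5.1

The green triangle moved from (2.9, 5.8) to (5.5, 1.4), a distance of √(2.6² + 4.4²) ≈ 5.1.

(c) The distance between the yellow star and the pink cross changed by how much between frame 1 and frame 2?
-3.0

Distance in frame 1: 4.7. Distance in frame 2: 1.7.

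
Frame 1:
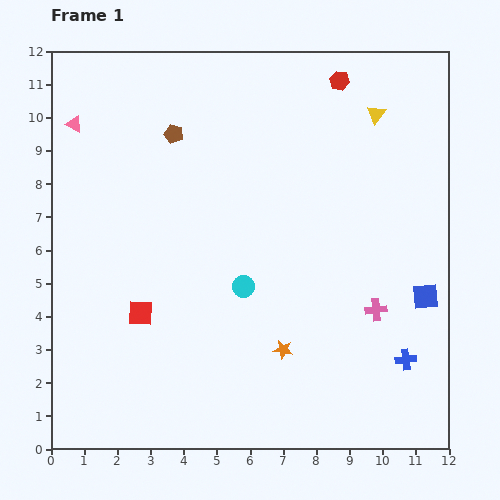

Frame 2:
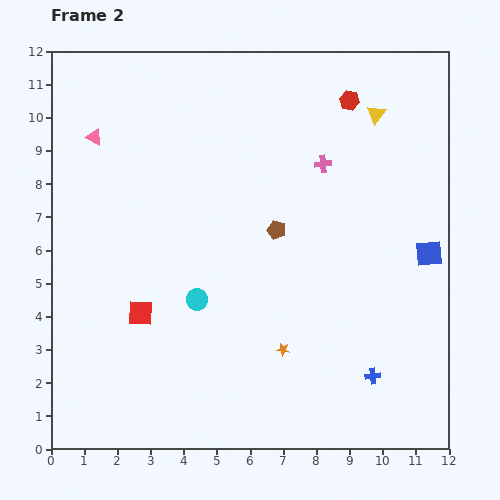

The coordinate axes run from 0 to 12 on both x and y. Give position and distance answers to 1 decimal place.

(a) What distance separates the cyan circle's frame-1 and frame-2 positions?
1.5

The cyan circle moved from (5.8, 4.9) to (4.4, 4.5), a distance of √(1.4² + 0.4²) ≈ 1.5.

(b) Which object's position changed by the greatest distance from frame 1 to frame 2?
the pink cross

(moved 4.7; next 4.2)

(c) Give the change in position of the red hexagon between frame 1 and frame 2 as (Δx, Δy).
(0.3, -0.6)

The red hexagon was at (8.7, 11.1) in frame 1 and (9.0, 10.5) in frame 2.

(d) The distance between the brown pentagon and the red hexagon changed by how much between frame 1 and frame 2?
-0.7

Distance in frame 1: 5.2. Distance in frame 2: 4.5.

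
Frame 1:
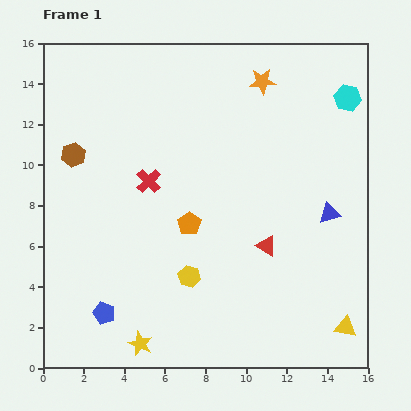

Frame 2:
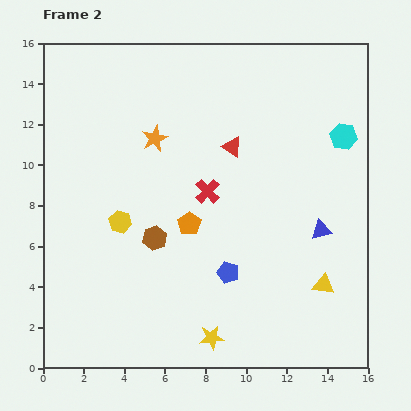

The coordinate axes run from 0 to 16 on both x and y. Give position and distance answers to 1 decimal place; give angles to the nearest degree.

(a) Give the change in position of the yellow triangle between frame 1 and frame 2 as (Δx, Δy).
(-1.1, 2.1)

The yellow triangle was at (14.9, 2.0) in frame 1 and (13.8, 4.1) in frame 2.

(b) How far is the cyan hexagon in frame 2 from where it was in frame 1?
1.9

The cyan hexagon moved from (15.0, 13.3) to (14.8, 11.4), a distance of √(0.2² + 1.9²) ≈ 1.9.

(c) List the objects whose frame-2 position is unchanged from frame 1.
the orange pentagon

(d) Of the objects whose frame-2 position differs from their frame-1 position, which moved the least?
the blue triangle

(moved 0.9)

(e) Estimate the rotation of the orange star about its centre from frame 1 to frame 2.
20° counter-clockwise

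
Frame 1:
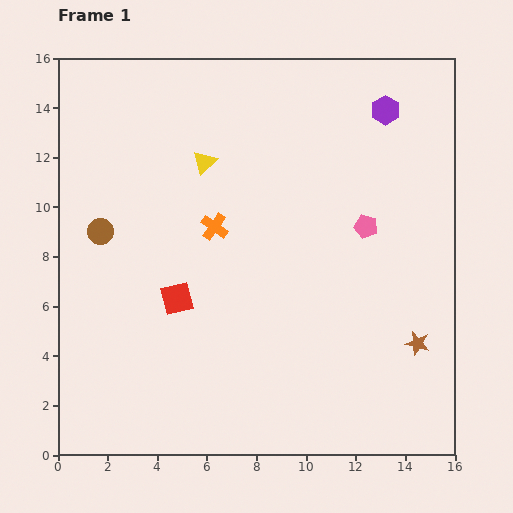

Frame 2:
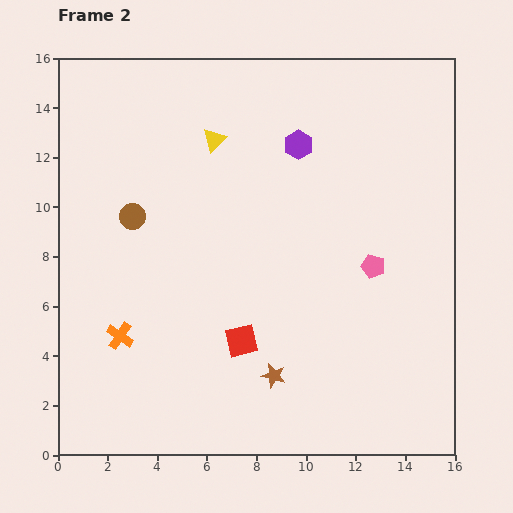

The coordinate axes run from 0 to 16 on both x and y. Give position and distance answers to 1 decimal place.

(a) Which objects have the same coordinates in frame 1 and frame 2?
none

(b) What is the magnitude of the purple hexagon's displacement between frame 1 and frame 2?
3.8

The purple hexagon moved from (13.2, 13.9) to (9.7, 12.5), a distance of √(3.5² + 1.4²) ≈ 3.8.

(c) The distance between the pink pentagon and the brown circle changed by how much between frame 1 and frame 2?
-0.8

Distance in frame 1: 10.7. Distance in frame 2: 9.9.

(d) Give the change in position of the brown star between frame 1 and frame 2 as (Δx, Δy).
(-5.8, -1.3)

The brown star was at (14.5, 4.5) in frame 1 and (8.7, 3.2) in frame 2.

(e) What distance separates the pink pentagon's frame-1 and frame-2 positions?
1.6

The pink pentagon moved from (12.4, 9.2) to (12.7, 7.6), a distance of √(0.3² + 1.6²) ≈ 1.6.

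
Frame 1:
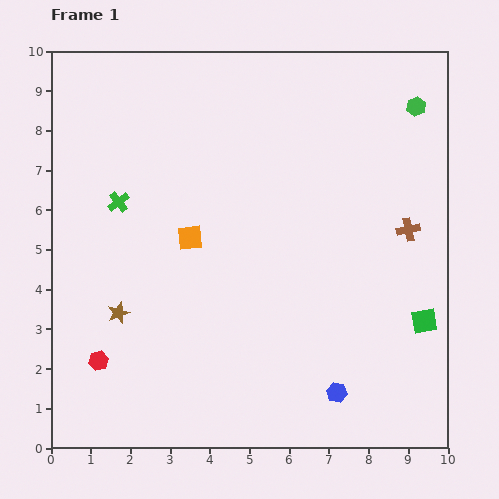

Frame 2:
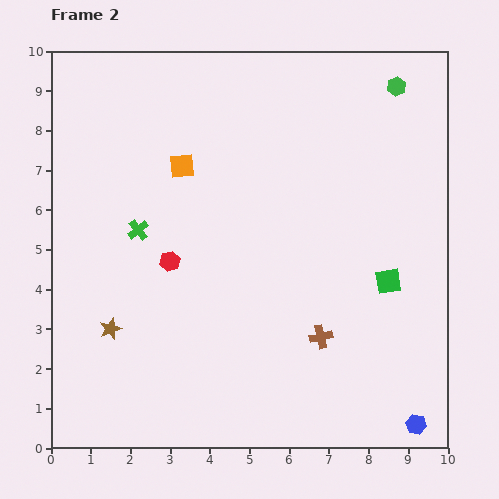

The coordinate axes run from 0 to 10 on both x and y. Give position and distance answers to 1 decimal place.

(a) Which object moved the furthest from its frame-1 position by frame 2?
the brown cross

(moved 3.5; next 3.1)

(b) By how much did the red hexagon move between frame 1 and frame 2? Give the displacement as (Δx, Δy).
(1.8, 2.5)

The red hexagon was at (1.2, 2.2) in frame 1 and (3.0, 4.7) in frame 2.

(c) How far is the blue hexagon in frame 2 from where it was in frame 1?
2.2

The blue hexagon moved from (7.2, 1.4) to (9.2, 0.6), a distance of √(2.0² + 0.8²) ≈ 2.2.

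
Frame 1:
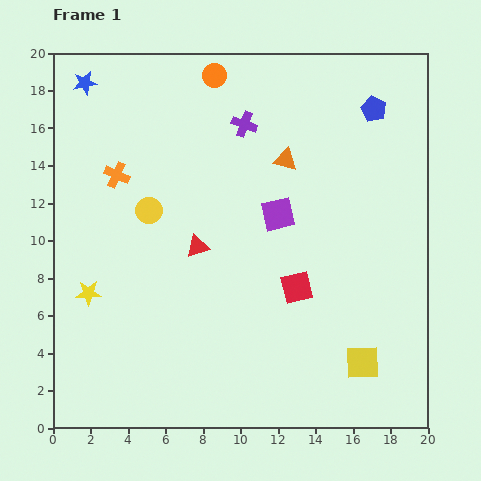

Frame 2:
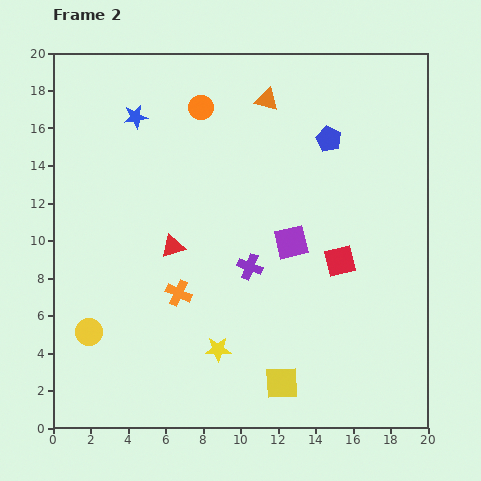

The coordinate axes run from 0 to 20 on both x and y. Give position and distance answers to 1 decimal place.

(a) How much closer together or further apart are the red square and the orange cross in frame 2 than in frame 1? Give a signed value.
-2.5

Distance in frame 1: 11.3. Distance in frame 2: 8.8.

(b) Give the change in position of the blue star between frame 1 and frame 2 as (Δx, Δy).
(2.7, -1.8)

The blue star was at (1.7, 18.4) in frame 1 and (4.4, 16.6) in frame 2.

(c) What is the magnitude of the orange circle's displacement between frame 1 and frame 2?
1.8

The orange circle moved from (8.6, 18.8) to (7.9, 17.1), a distance of √(0.7² + 1.7²) ≈ 1.8.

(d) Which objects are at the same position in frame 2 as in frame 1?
none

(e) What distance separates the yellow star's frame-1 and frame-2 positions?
7.5

The yellow star moved from (1.9, 7.2) to (8.8, 4.2), a distance of √(6.9² + 3.0²) ≈ 7.5.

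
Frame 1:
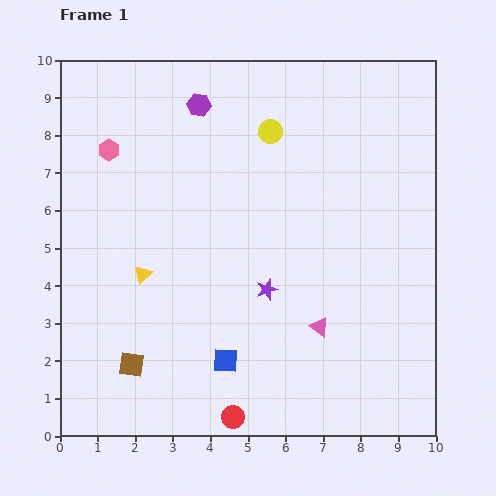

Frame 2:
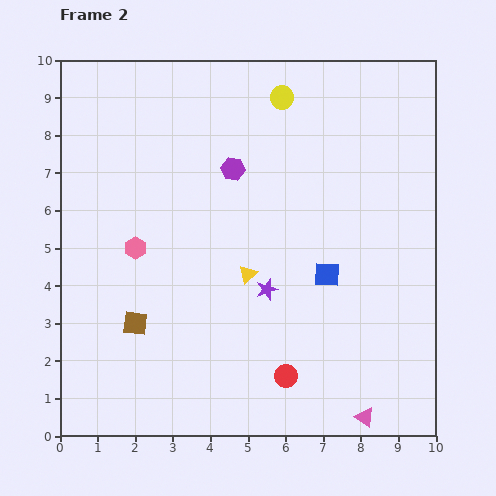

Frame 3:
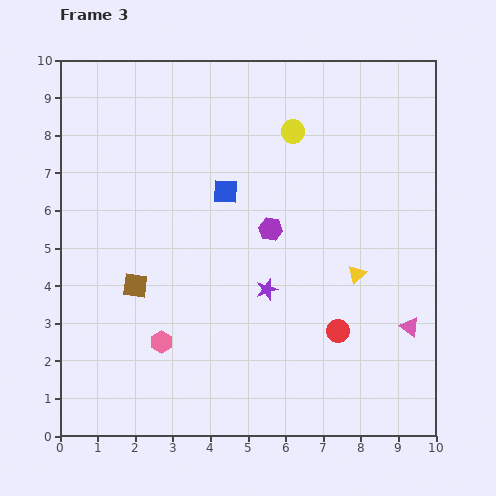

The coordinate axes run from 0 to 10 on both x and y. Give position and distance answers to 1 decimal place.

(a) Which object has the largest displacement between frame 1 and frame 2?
the blue square

(moved 3.5; next 2.8)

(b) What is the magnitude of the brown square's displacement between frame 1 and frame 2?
1.1

The brown square moved from (1.9, 1.9) to (2.0, 3.0), a distance of √(0.1² + 1.1²) ≈ 1.1.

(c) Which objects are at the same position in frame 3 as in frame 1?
the purple star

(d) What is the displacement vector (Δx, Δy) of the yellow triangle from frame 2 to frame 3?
(2.9, 0.0)

The yellow triangle was at (5.0, 4.3) in frame 2 and (7.9, 4.3) in frame 3.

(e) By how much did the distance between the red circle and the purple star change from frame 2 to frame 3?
-0.2

Distance in frame 2: 2.4. Distance in frame 3: 2.2.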